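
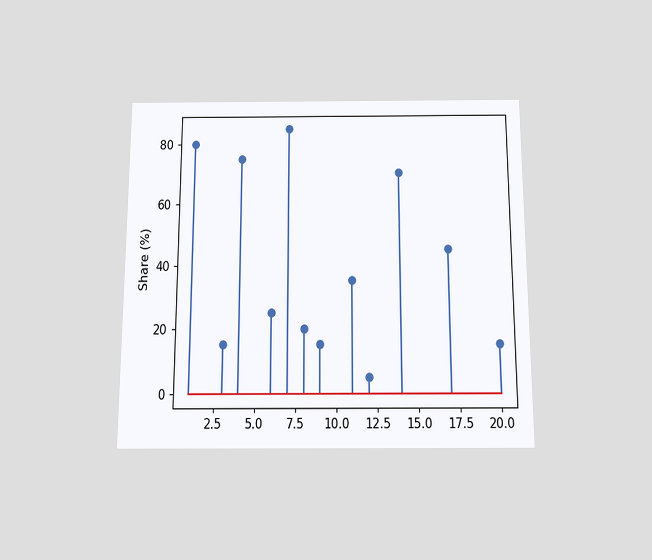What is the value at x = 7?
85%

The chart is viewed slightly from below. The stem at x=7 reaches 85%.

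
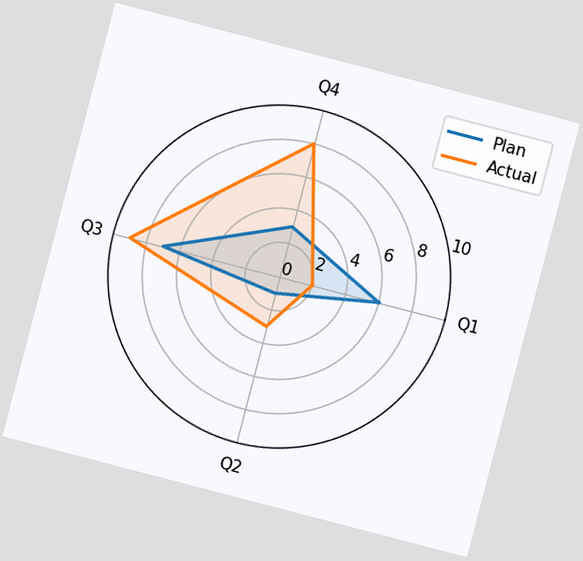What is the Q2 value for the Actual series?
3

The chart is tilted about 15° clockwise. On the Q2 axis, Actual reaches 3.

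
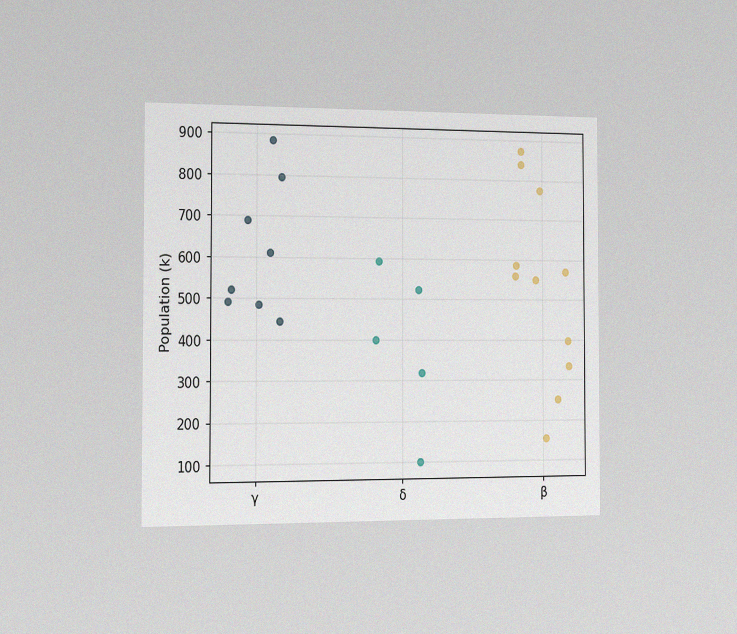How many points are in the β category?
The chart is viewed slightly from the left, with some photo noise. Counting the markers in the β column gives 11.

11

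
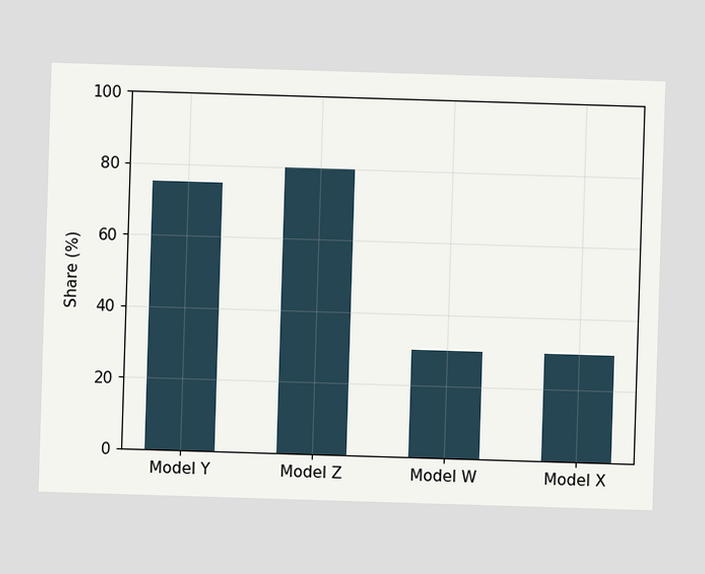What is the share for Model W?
30%

Reading along the chart's y-axis, the Model W bar reaches 30%.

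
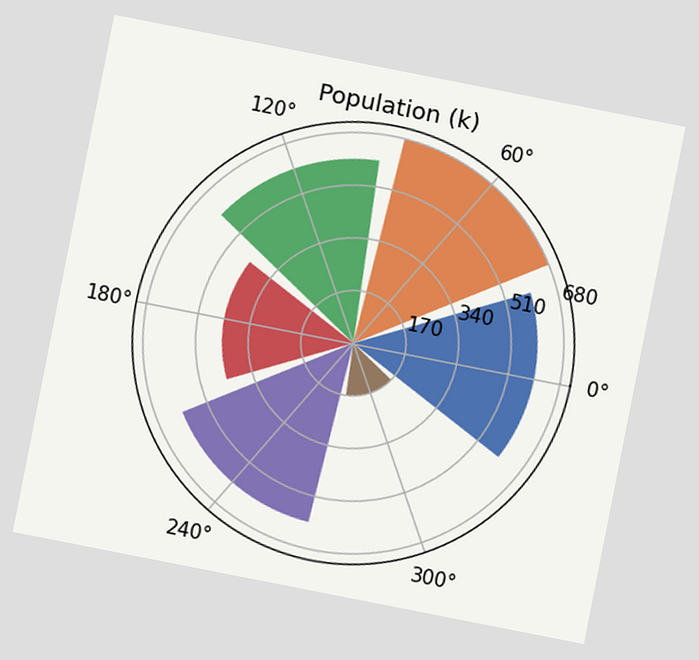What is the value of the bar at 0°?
The chart is tilted about 11° clockwise. The bar at 0° reaches 595k on the radial axis.

595k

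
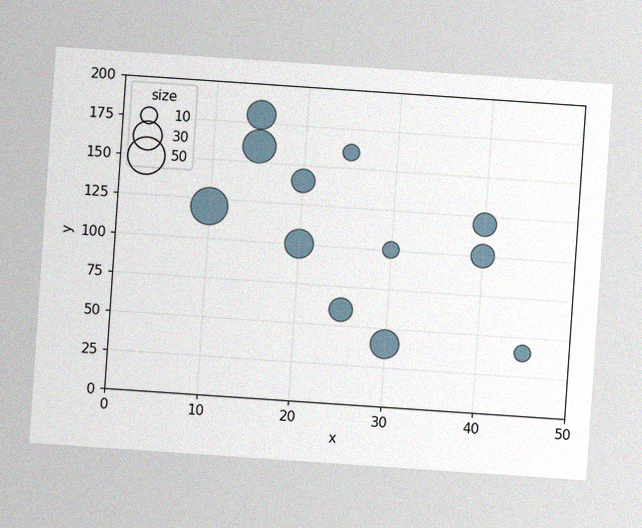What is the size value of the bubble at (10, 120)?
50

The chart is tilted about 4° clockwise, with some photo noise. Matching the bubble at (10, 120) against the size legend gives 50.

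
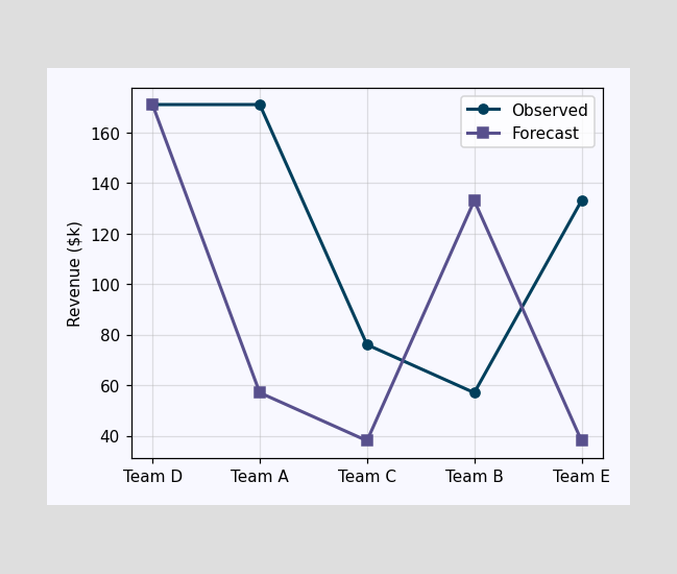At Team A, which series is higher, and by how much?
Observed, by $114k

At Team A, Observed sits above the other line by $114k.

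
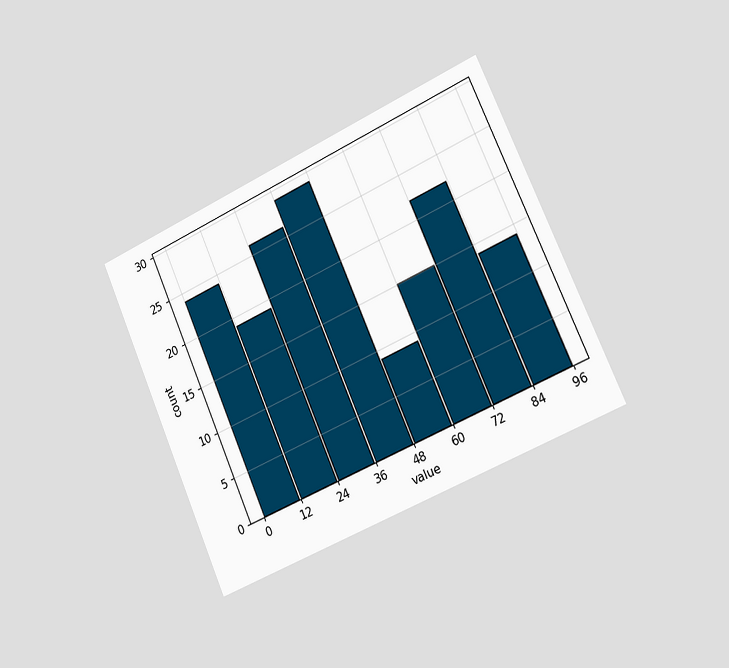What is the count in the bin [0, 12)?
The chart is tilted about 24° counter-clockwise and viewed slightly from the right. The [0, 12) bin has height 24.

24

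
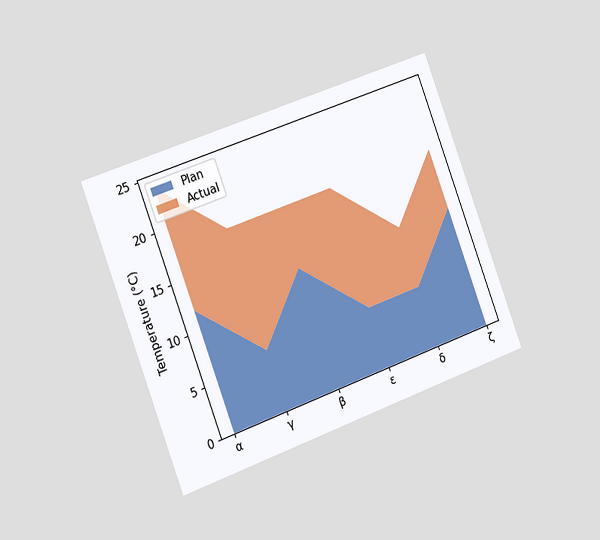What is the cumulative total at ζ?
18°C

The chart is tilted about 20° counter-clockwise and viewed slightly from the left. The stacked total at ζ reaches 18°C.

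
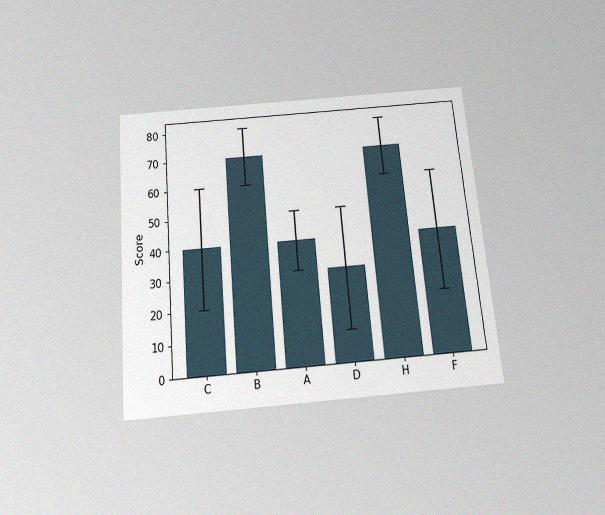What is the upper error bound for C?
The chart is tilted about 5° counter-clockwise and viewed slightly from below, with some photo noise. The C bar's upper whisker reaches 60.

60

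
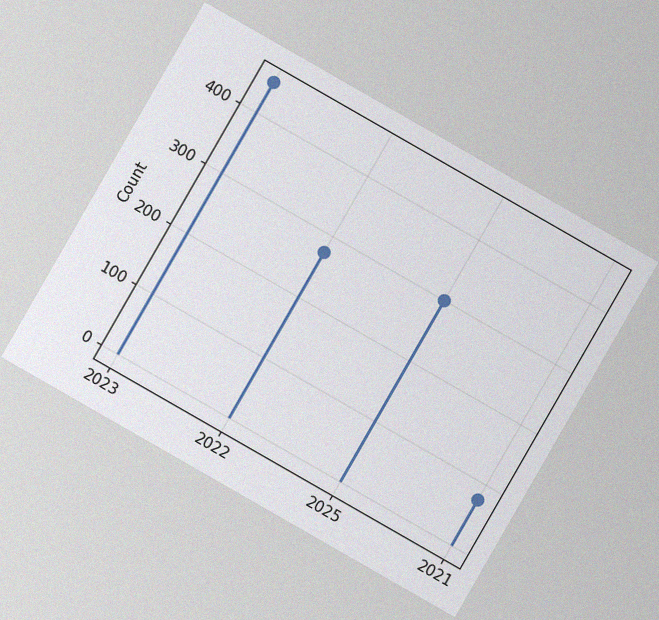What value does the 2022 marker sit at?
275

The chart is tilted about 30° clockwise, with some photo noise. The 2022 marker sits at 275.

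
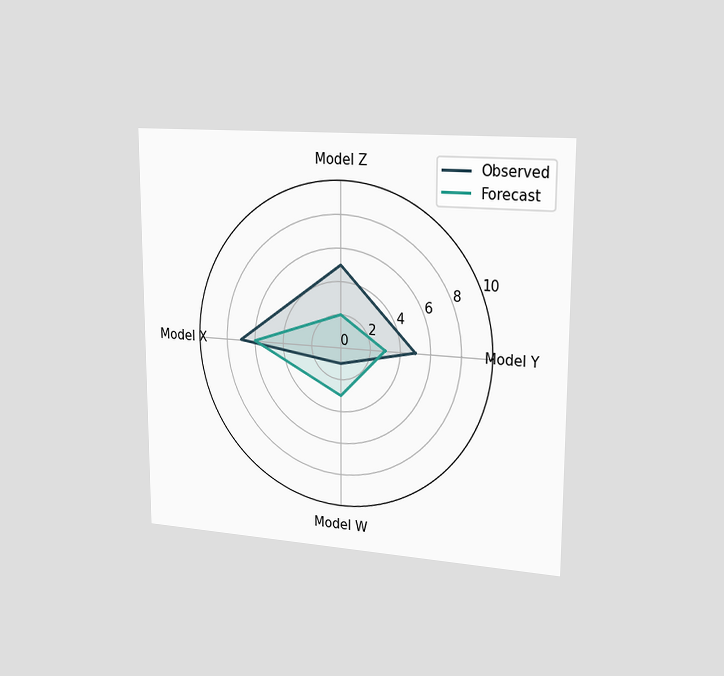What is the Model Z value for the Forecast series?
The chart is viewed slightly from the right. On the Model Z axis, Forecast reaches 2.

2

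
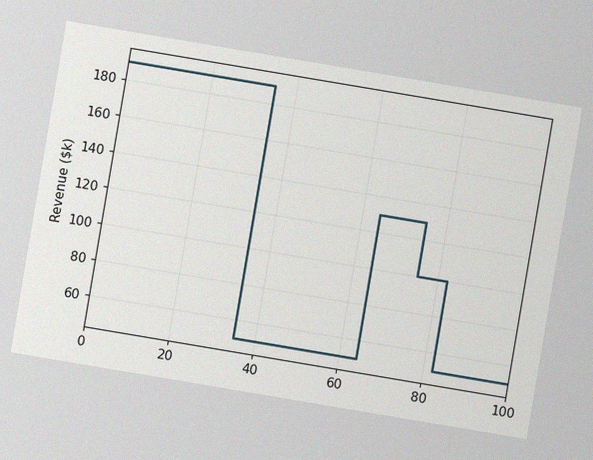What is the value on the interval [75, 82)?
$100k

The chart is tilted about 10° clockwise, with some photo noise. On [75, 82) the step sits at $100k.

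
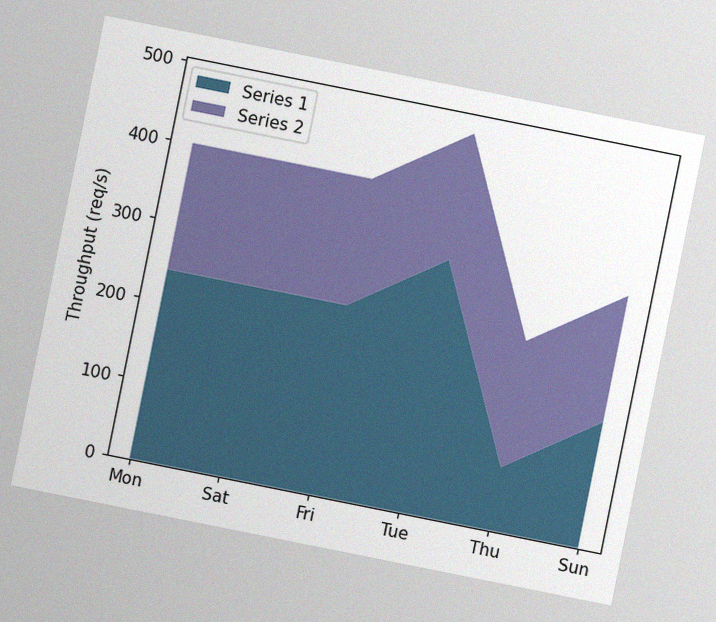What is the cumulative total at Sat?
400req/s

The chart is tilted about 11° clockwise, with some photo noise. The stacked total at Sat reaches 400req/s.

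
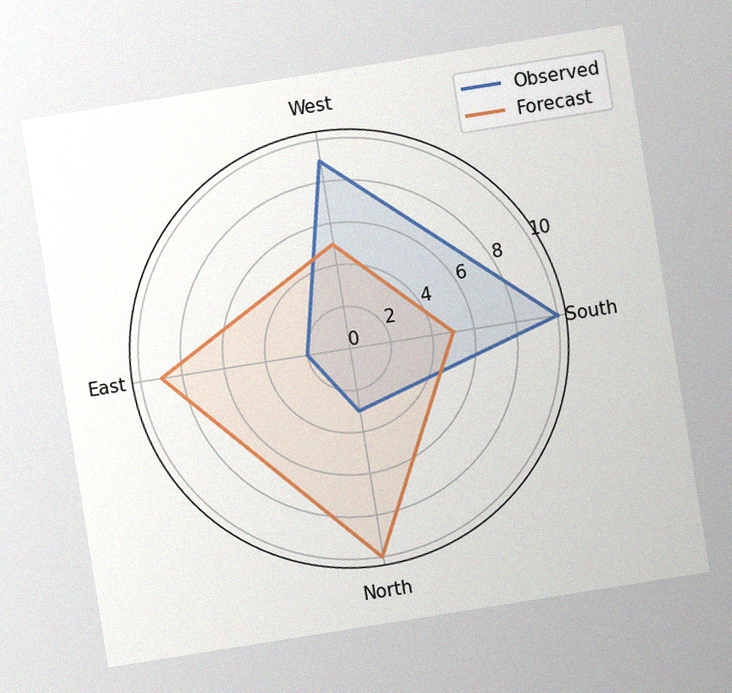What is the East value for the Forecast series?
9

The chart is tilted about 9° counter-clockwise, with some photo noise. On the East axis, Forecast reaches 9.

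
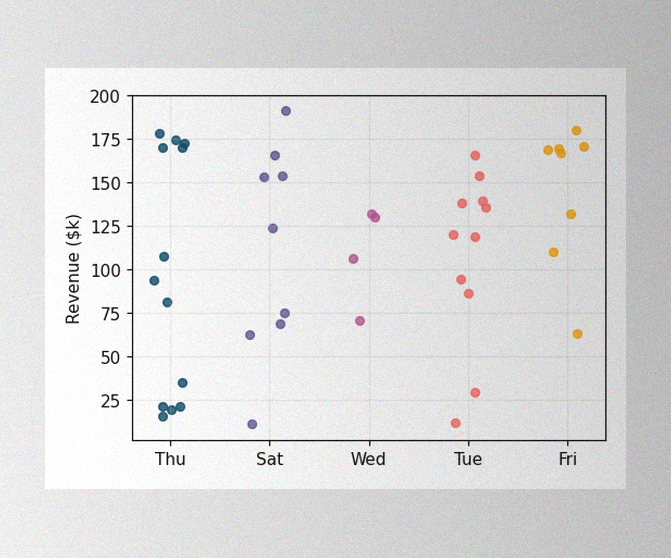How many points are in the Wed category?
The image has some photo noise and uneven lighting. Counting the markers in the Wed column gives 4.

4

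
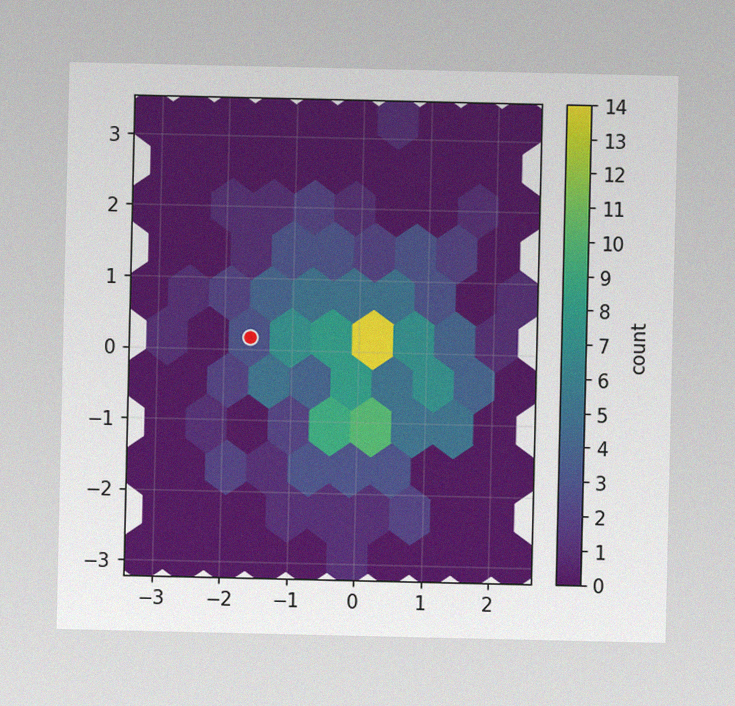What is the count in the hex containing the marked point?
The image has some photo noise and uneven lighting. The marked hex reads 3 on the colorbar.

3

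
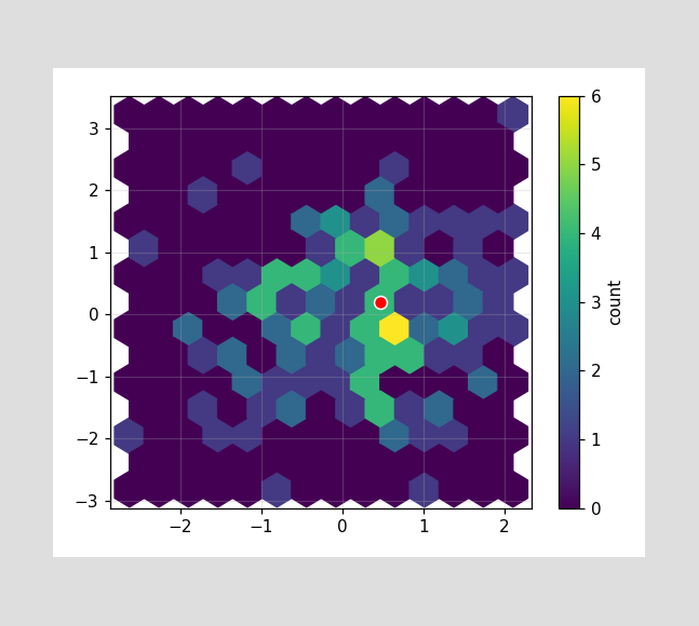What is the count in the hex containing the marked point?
The marked hex reads 4 on the colorbar.

4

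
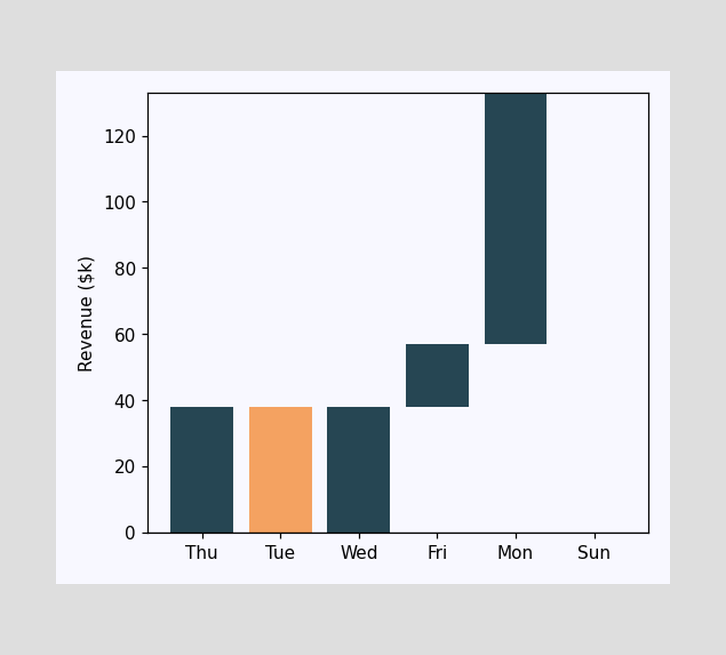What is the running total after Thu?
After Thu the running total reaches $38k.

$38k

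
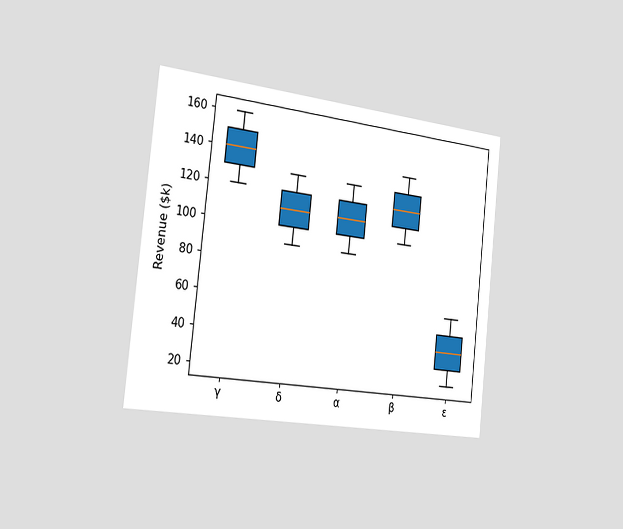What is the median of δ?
$110k

The chart is tilted about 6° clockwise and viewed slightly from the left. The median line in the δ box sits at $110k.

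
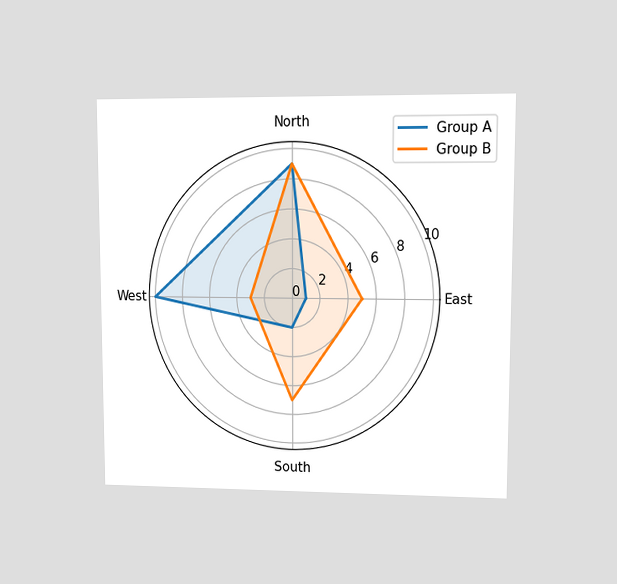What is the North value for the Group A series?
9

The chart is viewed at a slight angle. On the North axis, Group A reaches 9.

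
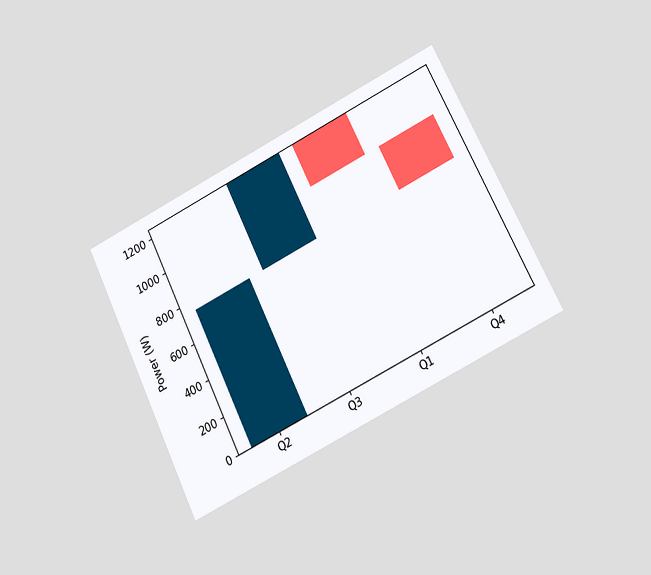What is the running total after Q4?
The chart is tilted about 26° counter-clockwise and viewed at a slight angle. After Q4 the running total reaches 750W.

750W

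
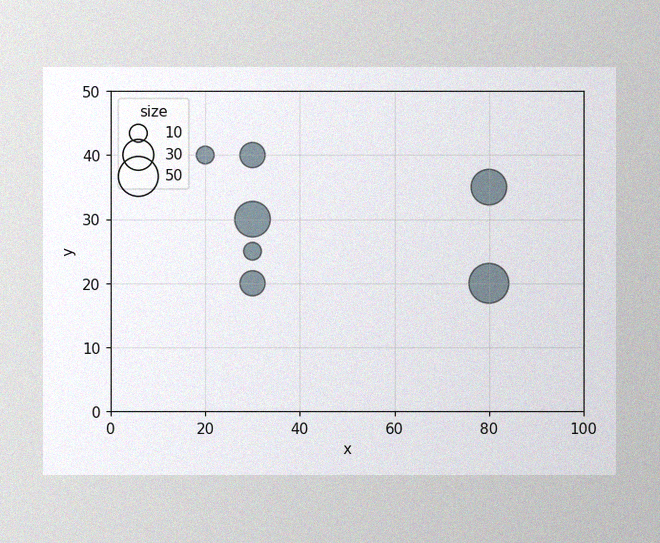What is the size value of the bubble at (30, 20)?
20

The image has some photo noise and uneven lighting. Matching the bubble at (30, 20) against the size legend gives 20.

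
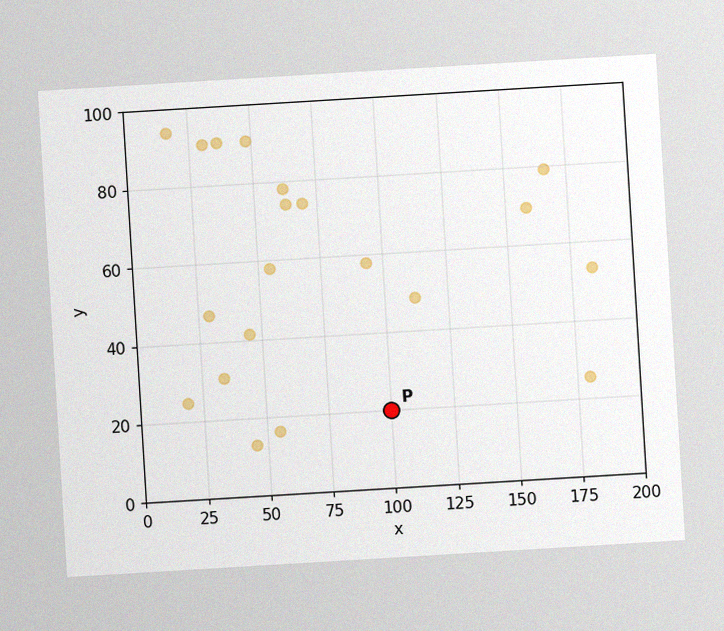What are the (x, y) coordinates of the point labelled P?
The chart is tilted about 3° counter-clockwise, with some photo noise. Following the gridlines from P to each axis, P sits at (100, 20).

(100, 20)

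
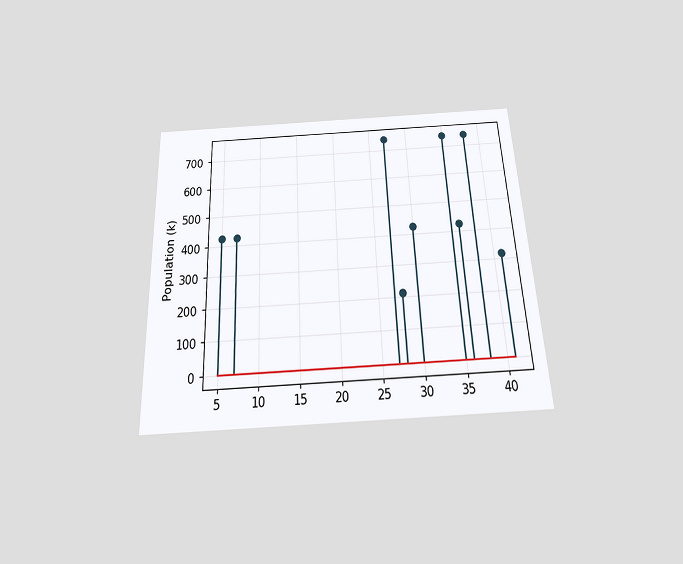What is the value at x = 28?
The chart is tilted about 3° counter-clockwise and viewed slightly from below. The stem at x=28 reaches 212k.

212k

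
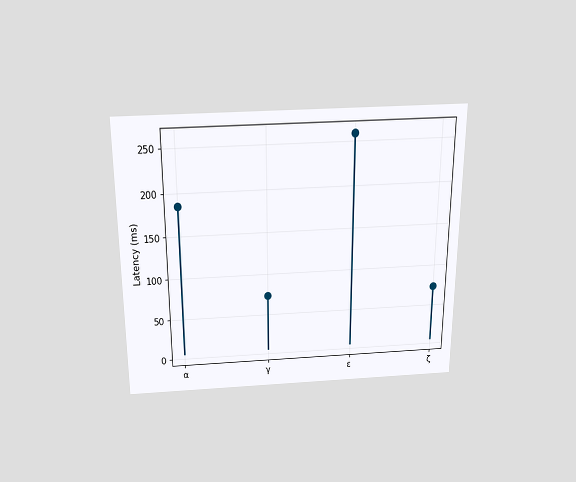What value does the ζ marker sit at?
74ms

The chart is viewed slightly from above. The ζ marker sits at 74ms.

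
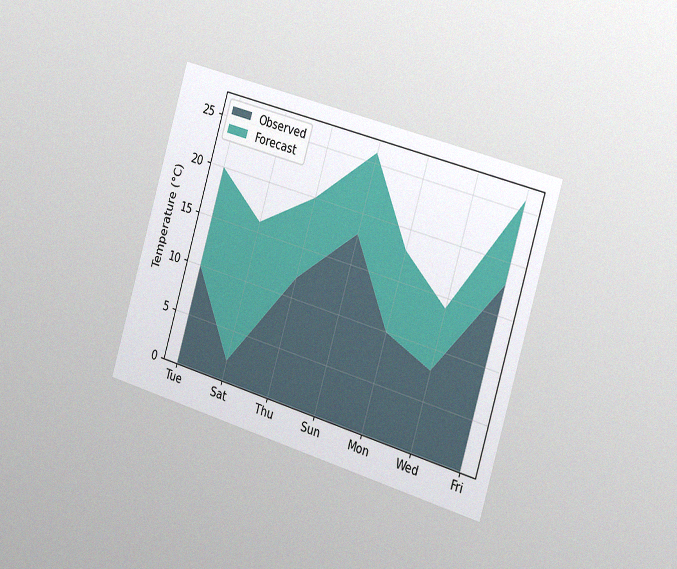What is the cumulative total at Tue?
20°C

The chart is tilted about 17° clockwise and viewed slightly from the right, with some photo noise. The stacked total at Tue reaches 20°C.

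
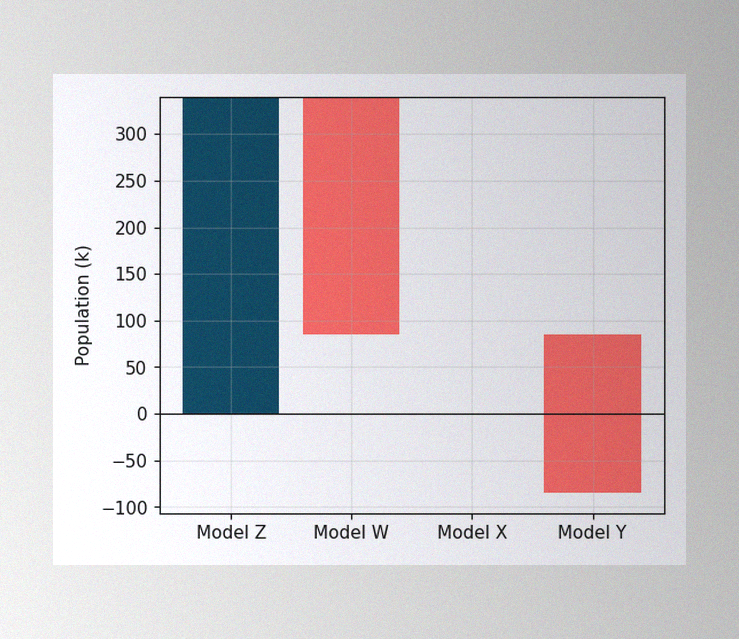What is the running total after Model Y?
The image has some photo noise and uneven lighting. After Model Y the running total reaches -85k.

-85k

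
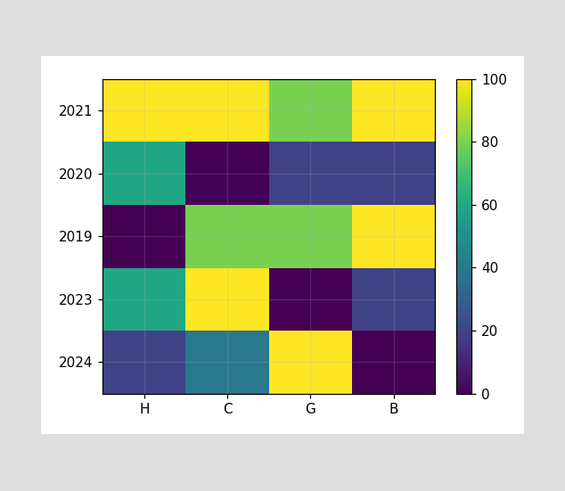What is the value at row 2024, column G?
100

Matching cell (2024, G) against the colorbar gives 100.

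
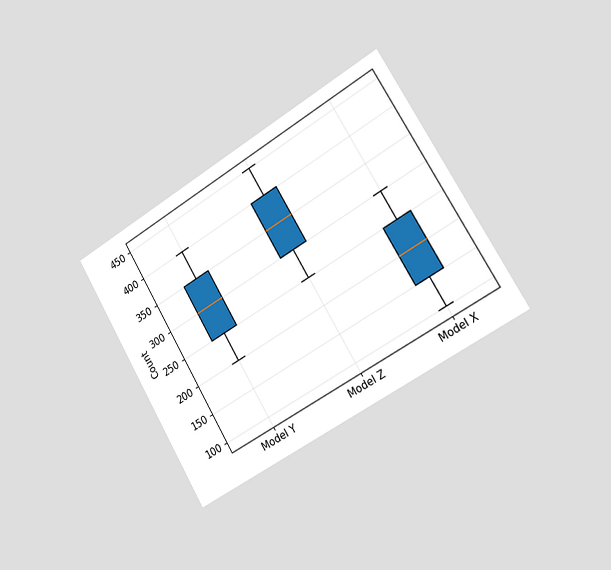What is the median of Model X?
200

The chart is tilted about 31° counter-clockwise and viewed slightly from the right. The median line in the Model X box sits at 200.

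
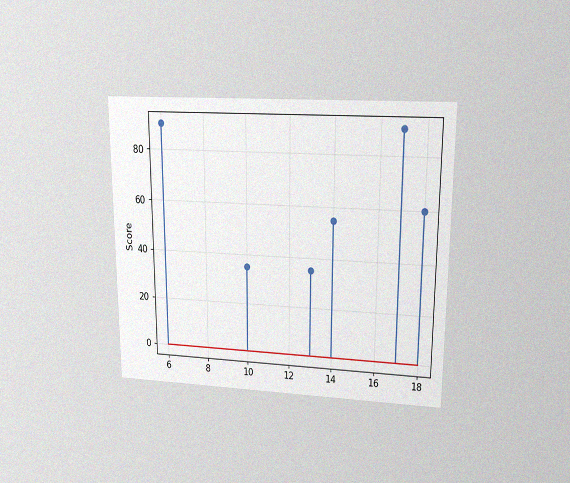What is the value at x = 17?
The chart is viewed at a slight angle, with some photo noise. The stem at x=17 reaches 90.

90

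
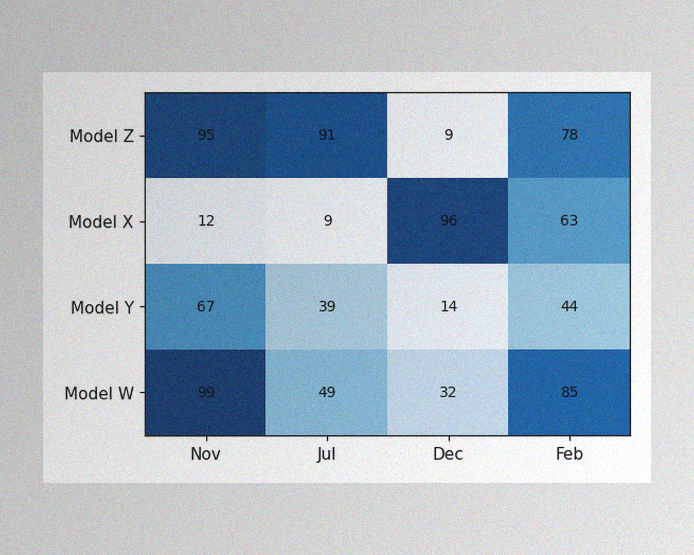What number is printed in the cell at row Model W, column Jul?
49

The image has some photo noise and uneven lighting. The (Model W, Jul) cell reads 49.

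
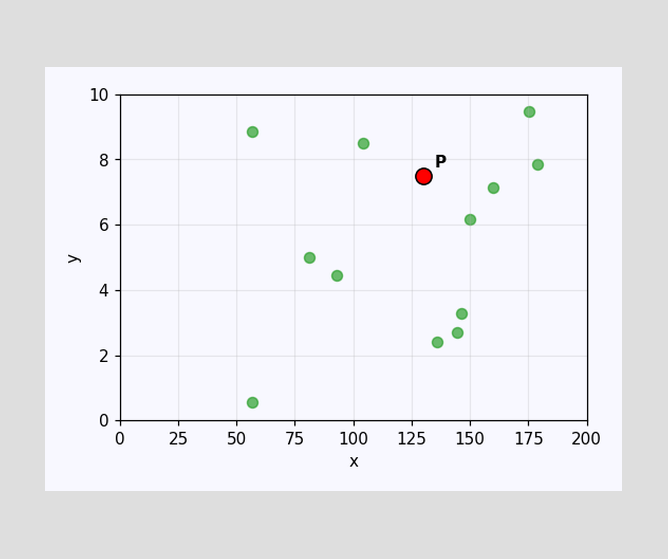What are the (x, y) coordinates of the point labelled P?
(130, 7.5)

Following the gridlines from P to each axis, P sits at (130, 7.5).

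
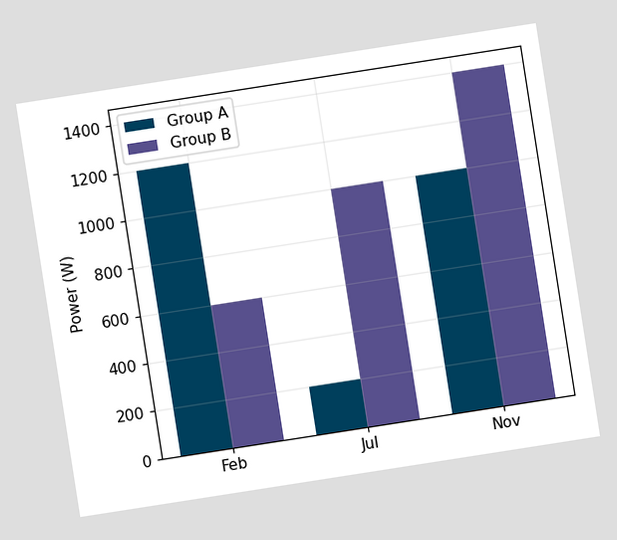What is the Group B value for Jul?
1000W

The chart is tilted about 9° counter-clockwise. The Group B bar at Jul reaches 1000W on the y-axis.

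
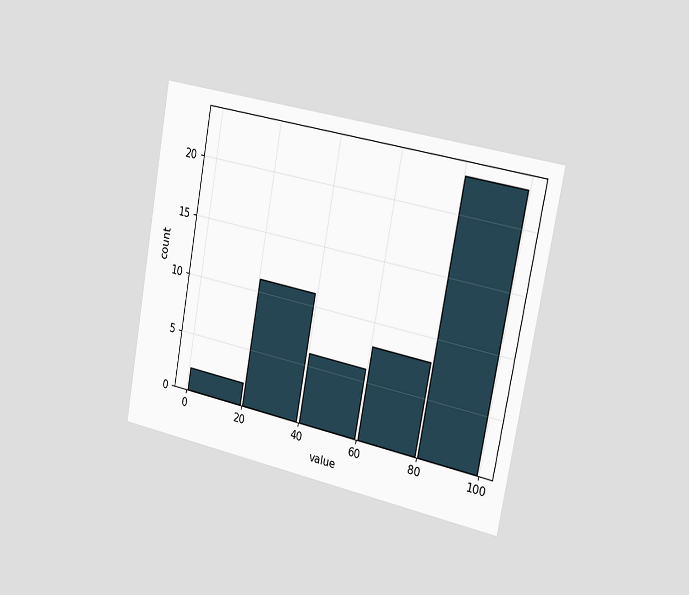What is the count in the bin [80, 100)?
The chart is tilted about 10° clockwise and viewed slightly from the right. The [80, 100) bin has height 23.

23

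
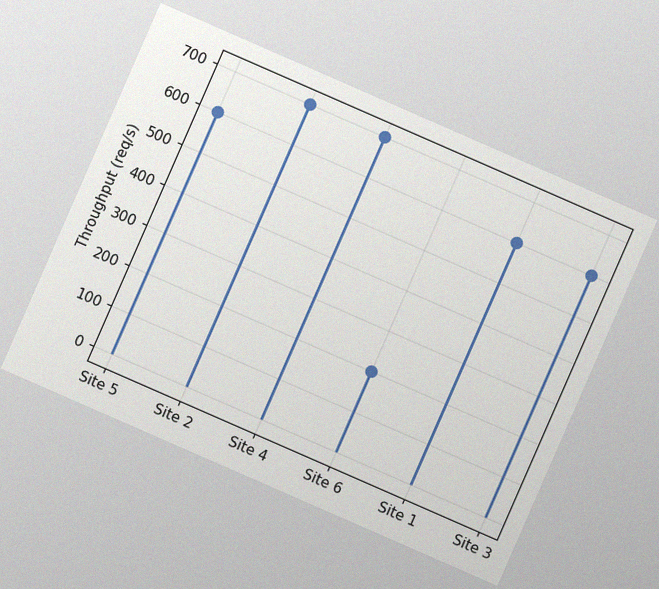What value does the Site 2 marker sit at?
700req/s

The chart is tilted about 24° clockwise, with some photo noise. The Site 2 marker sits at 700req/s.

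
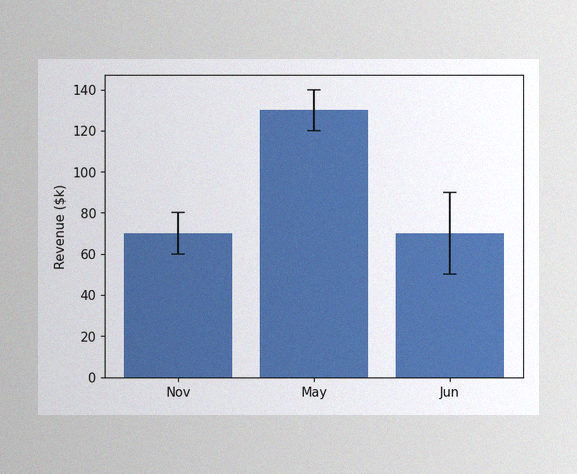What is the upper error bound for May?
The image has some photo noise and uneven lighting. The May bar's upper whisker reaches $140k.

$140k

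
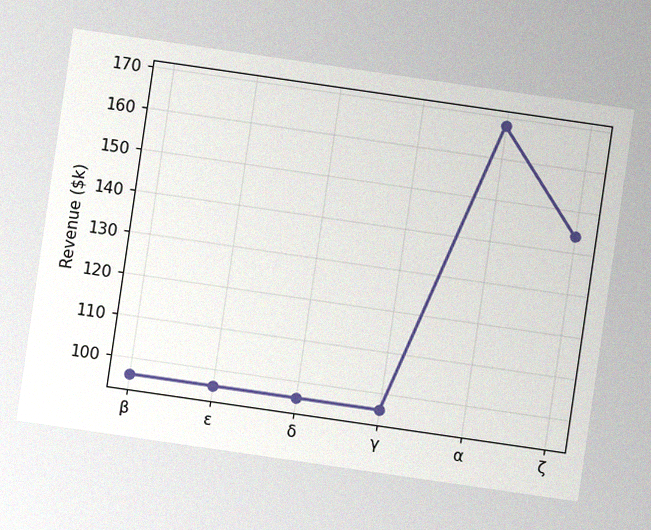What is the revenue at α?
$168k

The chart is tilted about 8° clockwise, with some photo noise. At α, the line is at $168k.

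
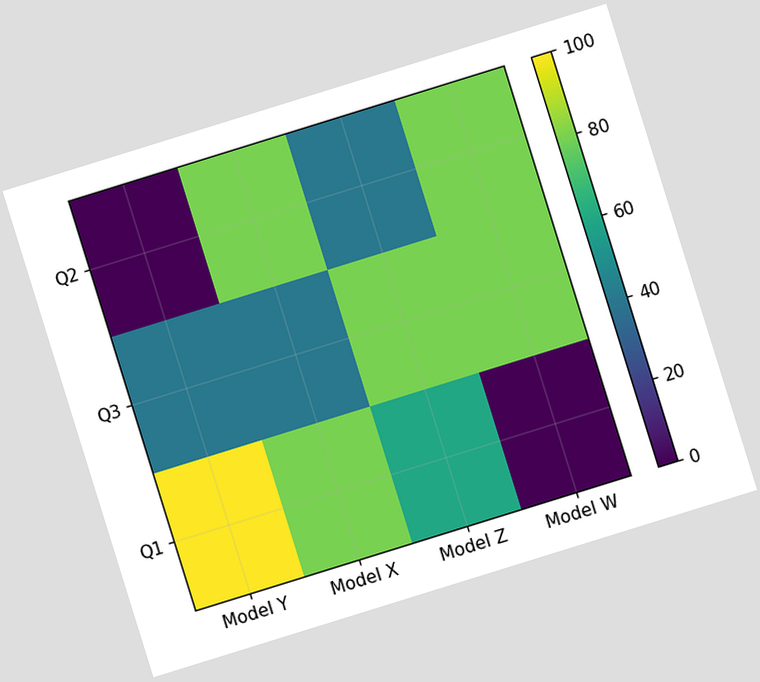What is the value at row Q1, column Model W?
The chart is tilted about 17° counter-clockwise. Matching cell (Q1, Model W) against the colorbar gives 0.

0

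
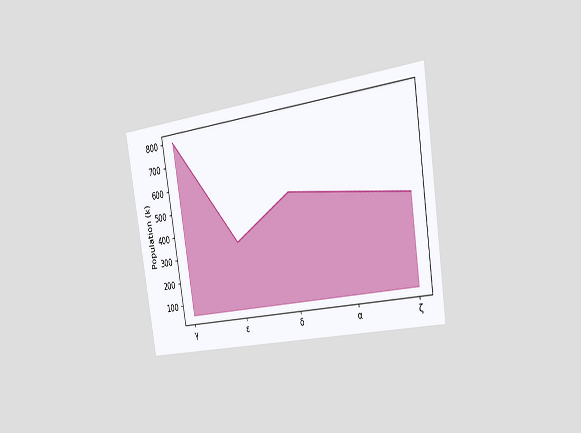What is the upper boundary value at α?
The chart is tilted about 9° counter-clockwise and viewed slightly from the right. At α the upper boundary is at 462k.

462k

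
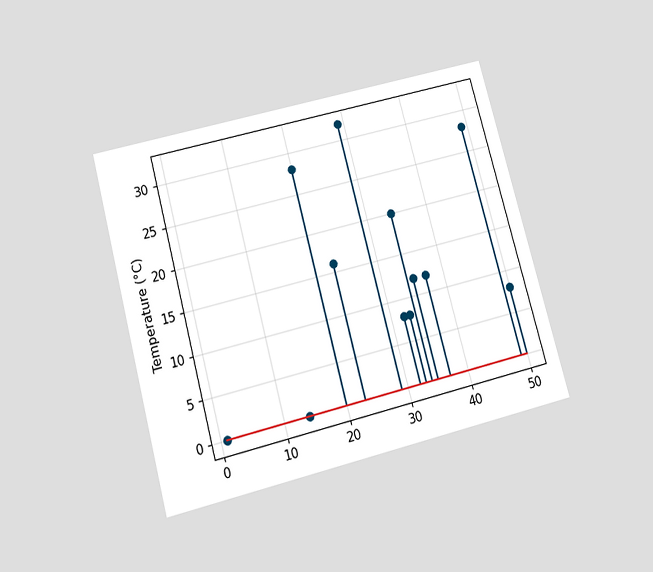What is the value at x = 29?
32°C

The chart is tilted about 15° counter-clockwise and viewed slightly from below. The stem at x=29 reaches 32°C.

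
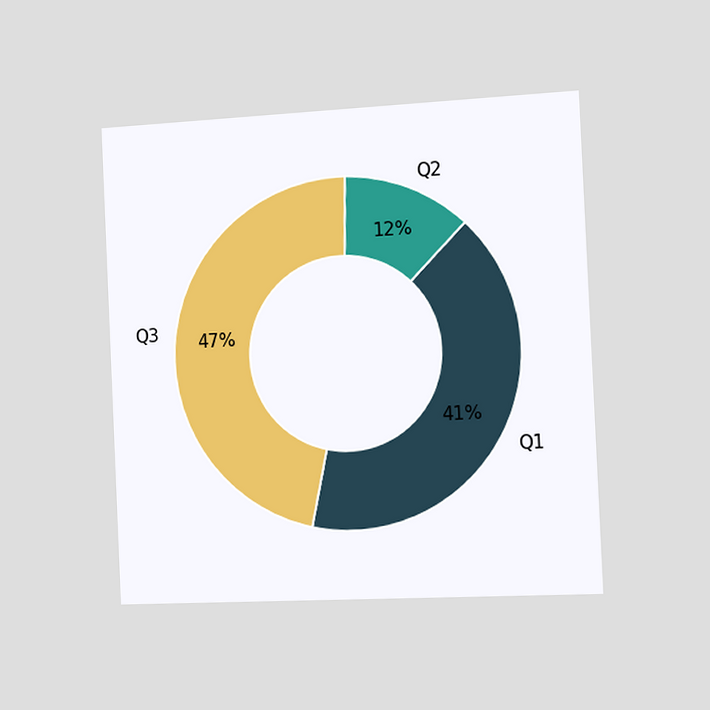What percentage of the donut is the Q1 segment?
41%

The chart is tilted about 3° counter-clockwise and viewed slightly from the right. The Q1 segment takes up 41% of the ring.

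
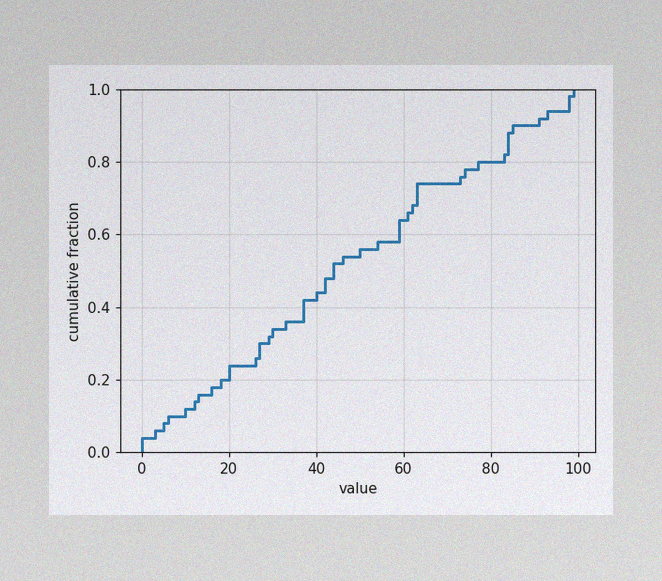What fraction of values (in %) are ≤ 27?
30%

The image has some photo noise and uneven lighting. At x=27 the ECDF step is at 30%.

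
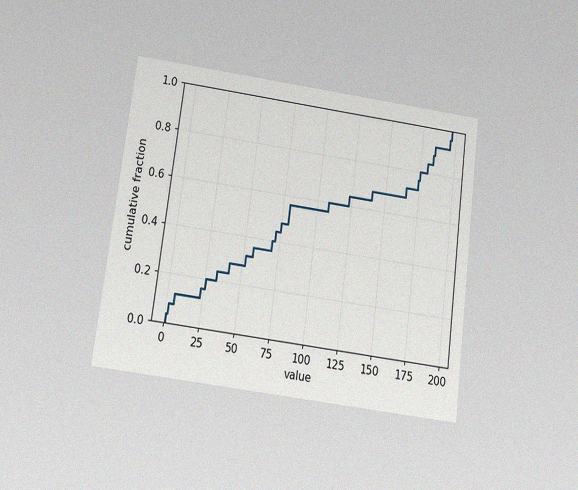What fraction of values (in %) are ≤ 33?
The chart is tilted about 7° clockwise and viewed slightly from below, with some photo noise. At x=33 the ECDF step is at 24%.

24%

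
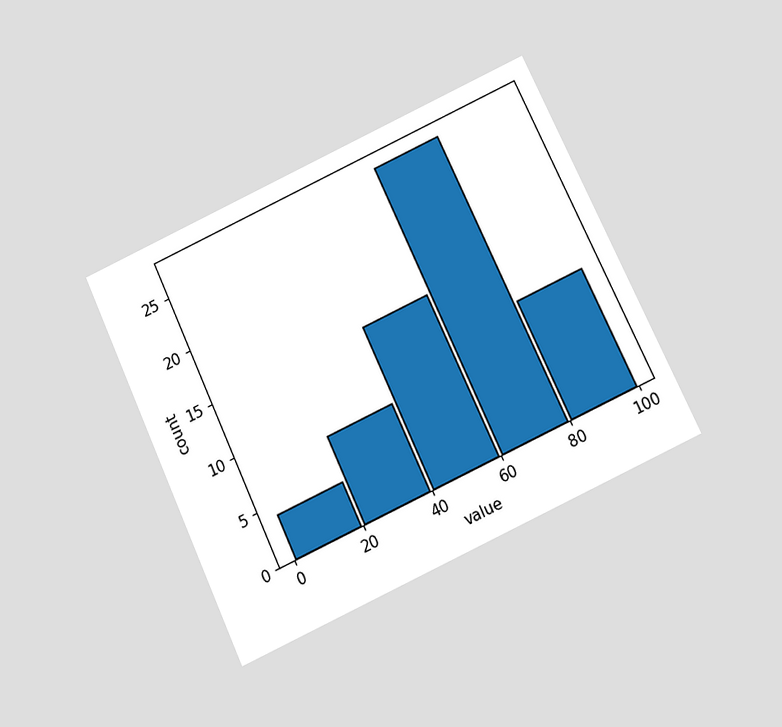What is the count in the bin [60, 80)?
27

The chart is tilted about 25° counter-clockwise and viewed slightly from below. The [60, 80) bin has height 27.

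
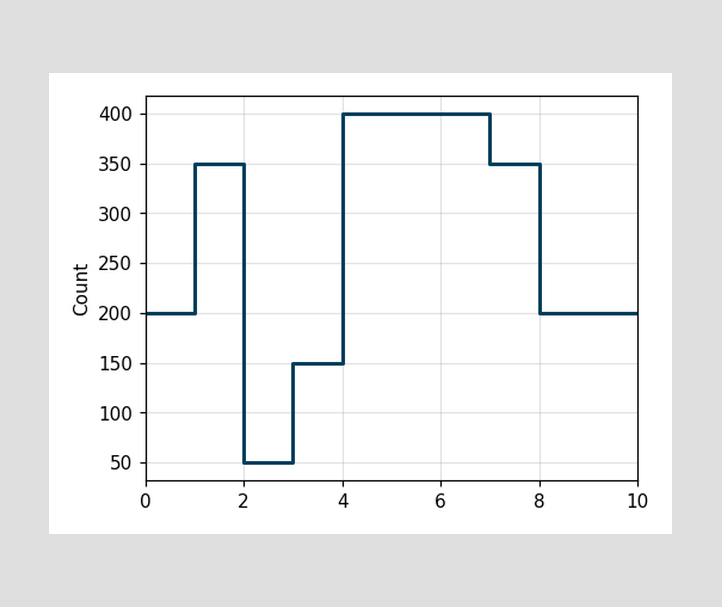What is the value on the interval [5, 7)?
On [5, 7) the step sits at 400.

400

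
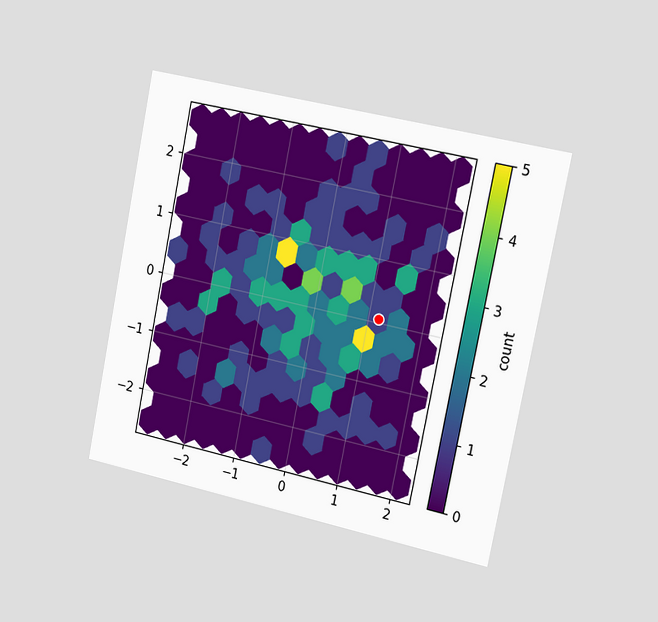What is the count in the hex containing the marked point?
The chart is tilted about 11° clockwise and viewed slightly from the right. The marked hex reads 1 on the colorbar.

1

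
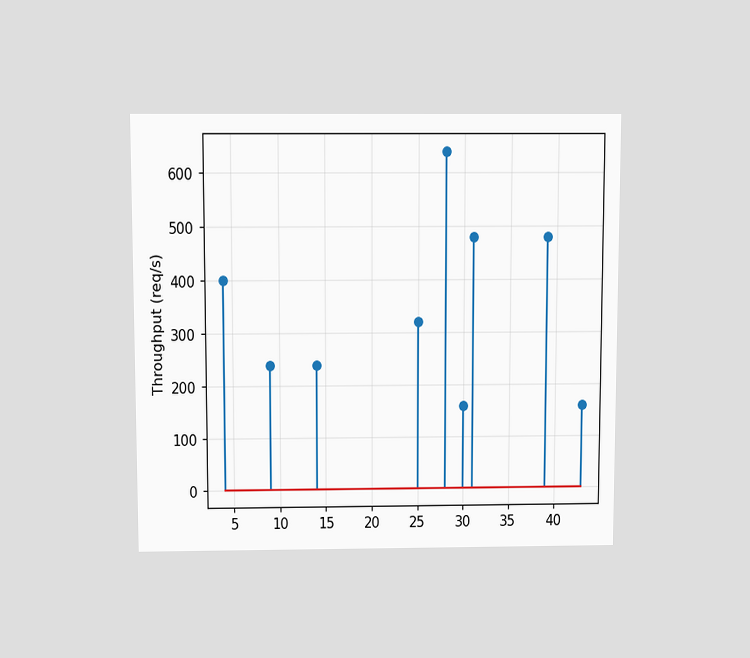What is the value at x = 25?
320req/s

The chart is viewed slightly from above. The stem at x=25 reaches 320req/s.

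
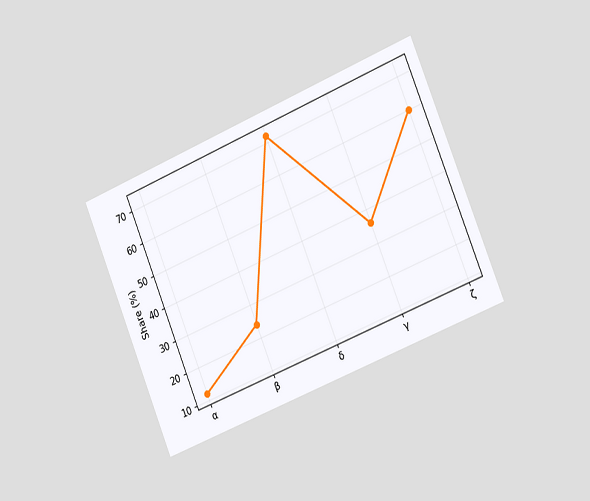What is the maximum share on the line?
72%

The chart is tilted about 22° counter-clockwise and viewed slightly from the right. The highest point is at δ, and reading across to the y-axis gives 72%.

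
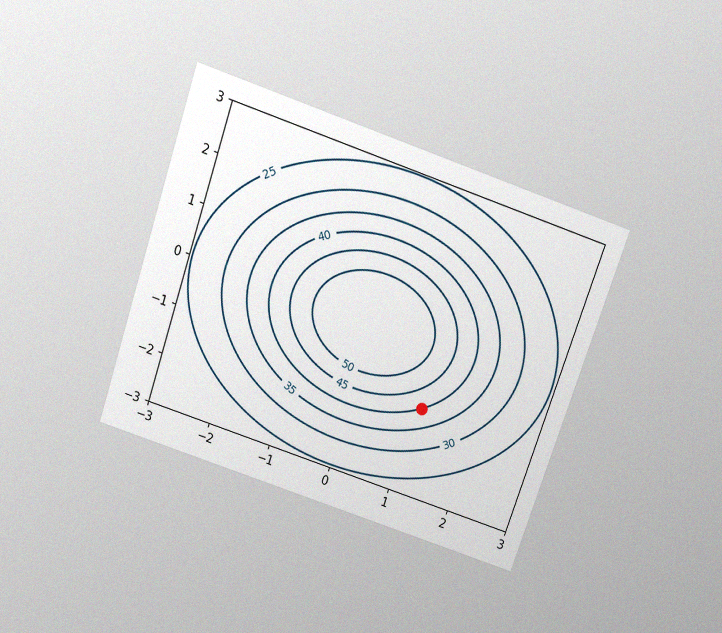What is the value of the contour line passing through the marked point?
40

The chart is tilted about 19° clockwise and viewed slightly from above, with some photo noise. The marked point sits on the contour labelled 40.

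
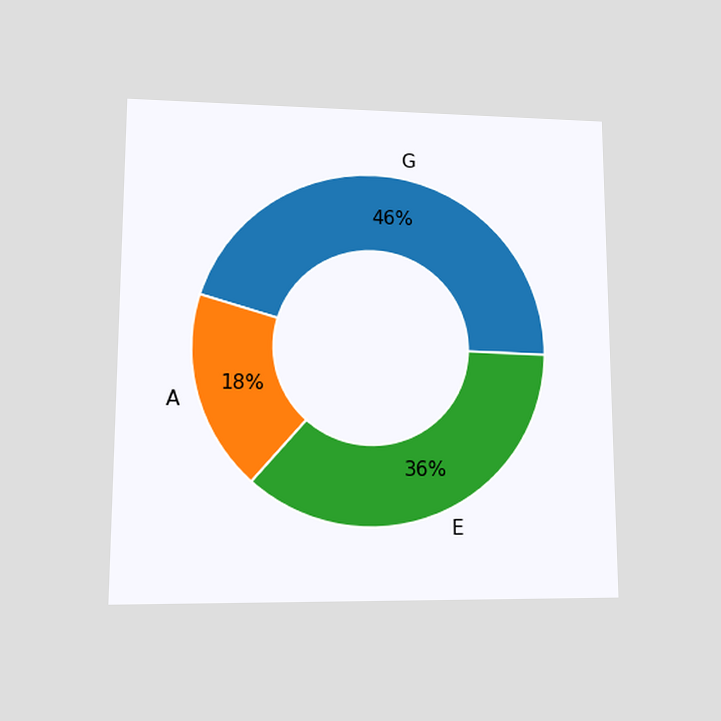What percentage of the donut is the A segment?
The chart is viewed at a slight angle. The A segment takes up 18% of the ring.

18%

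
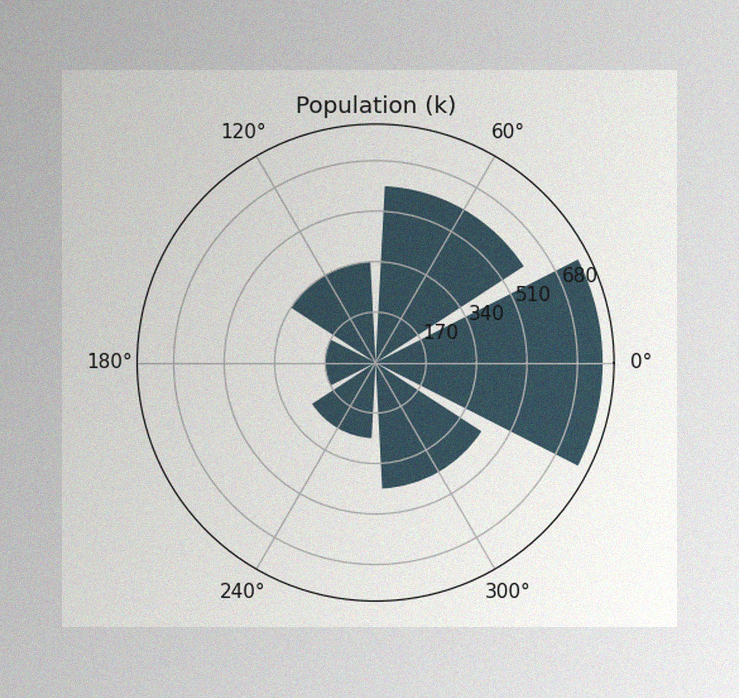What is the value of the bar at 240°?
255k

The image has some photo noise and uneven lighting. The bar at 240° reaches 255k on the radial axis.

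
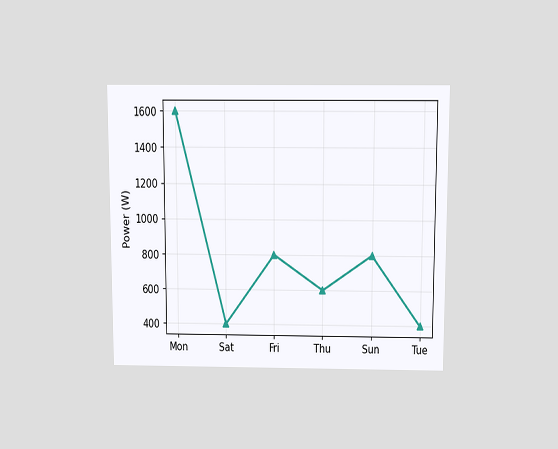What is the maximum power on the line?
The chart is viewed slightly from above. The highest point is at Mon, and reading across to the y-axis gives 1600W.

1600W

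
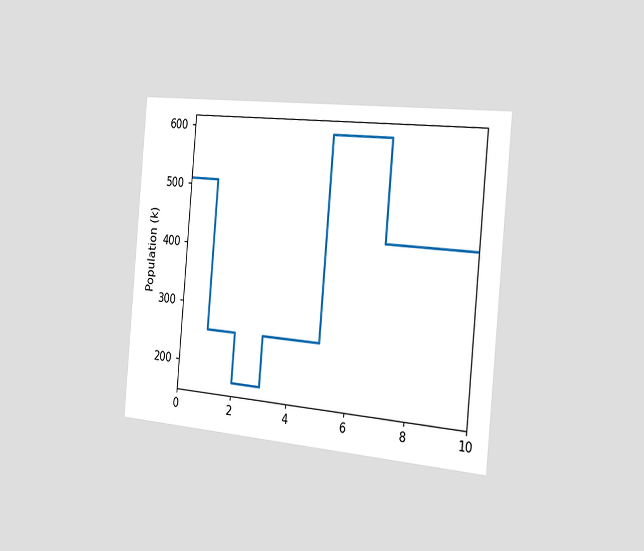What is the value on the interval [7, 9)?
425k

The chart is tilted about 5° clockwise and viewed slightly from the right. On [7, 9) the step sits at 425k.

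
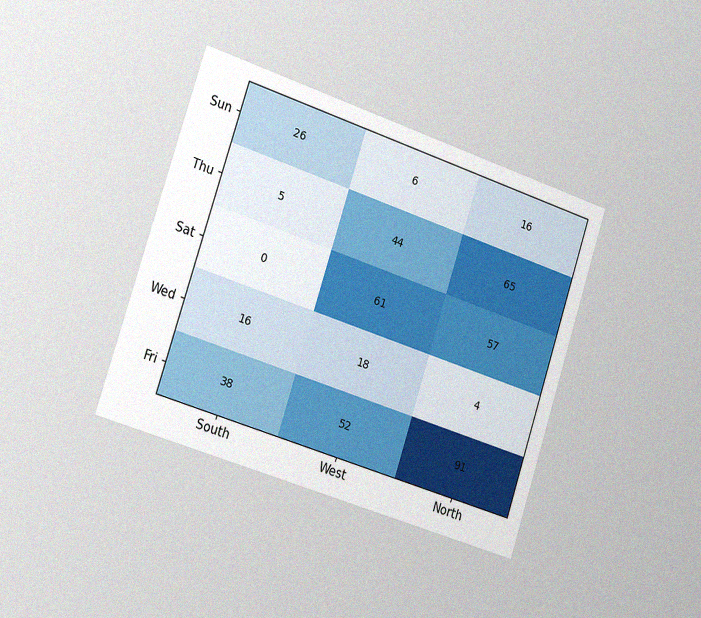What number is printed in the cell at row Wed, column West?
18

The chart is tilted about 18° clockwise and viewed slightly from the left, with some photo noise. The (Wed, West) cell reads 18.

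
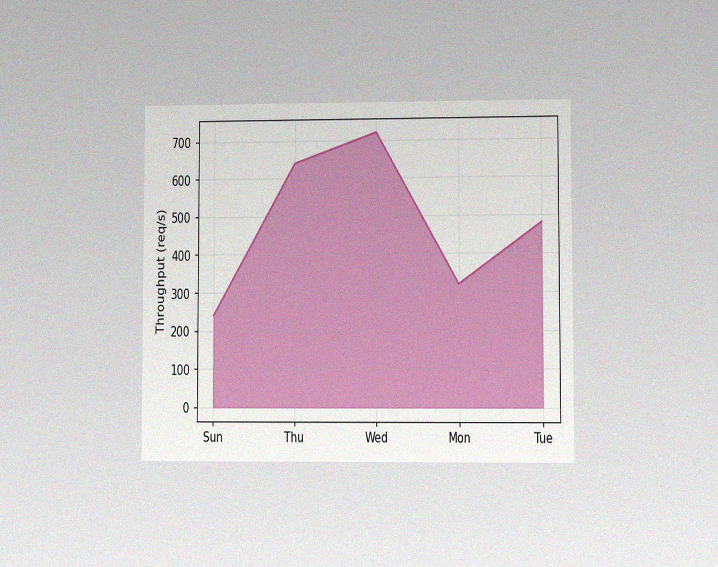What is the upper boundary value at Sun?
The chart is viewed at a slight angle, with some photo noise. At Sun the upper boundary is at 240req/s.

240req/s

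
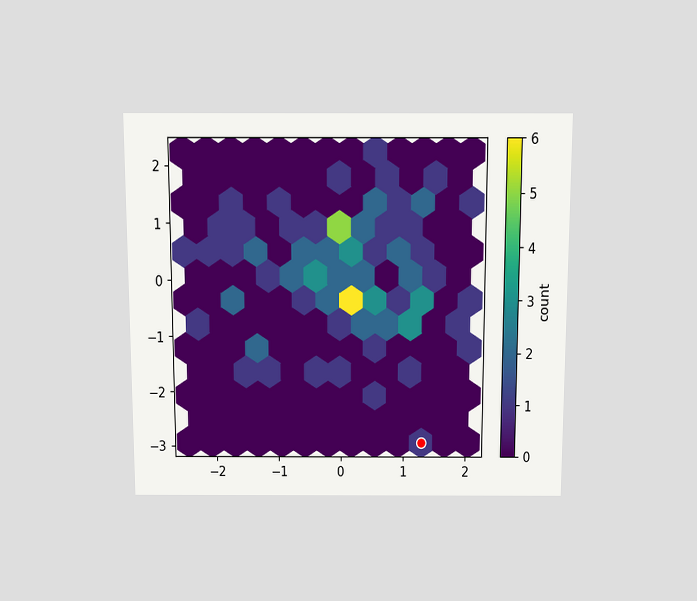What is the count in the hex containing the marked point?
1

The chart is viewed slightly from above. The marked hex reads 1 on the colorbar.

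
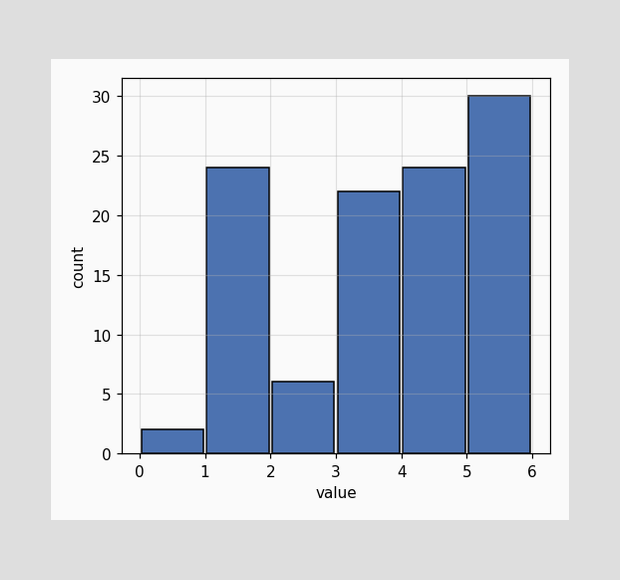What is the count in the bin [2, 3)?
The [2, 3) bin has height 6.

6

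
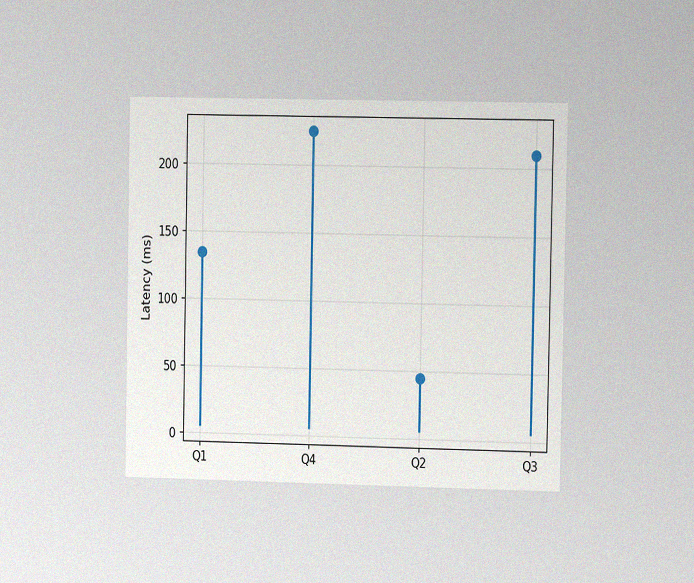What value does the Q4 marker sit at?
225ms

The chart is viewed at a slight angle, with some photo noise. The Q4 marker sits at 225ms.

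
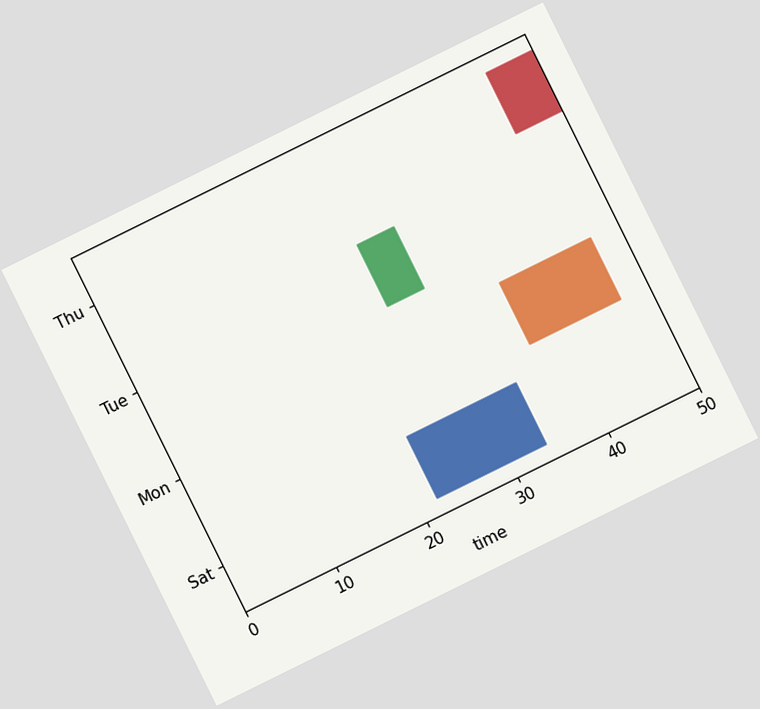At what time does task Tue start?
The chart is tilted about 26° counter-clockwise. The Tue bar begins at t=26.

26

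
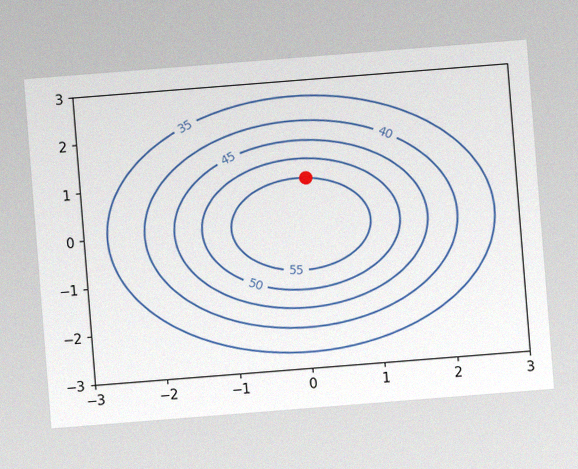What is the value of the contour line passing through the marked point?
55

The chart is tilted about 5° counter-clockwise, with some photo noise. The marked point sits on the contour labelled 55.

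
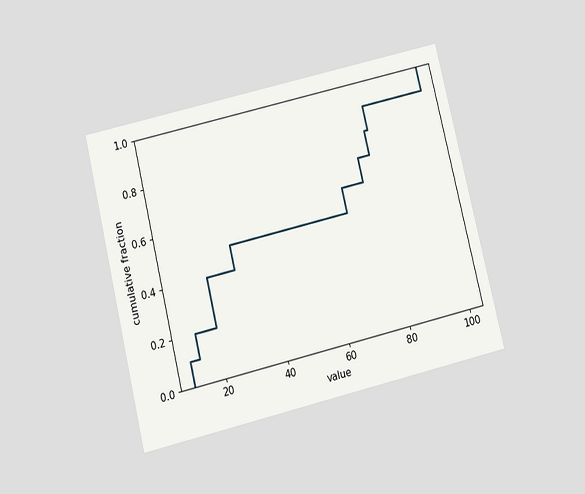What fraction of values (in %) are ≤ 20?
40%

The chart is tilted about 14° counter-clockwise and viewed slightly from below. At x=20 the ECDF step is at 40%.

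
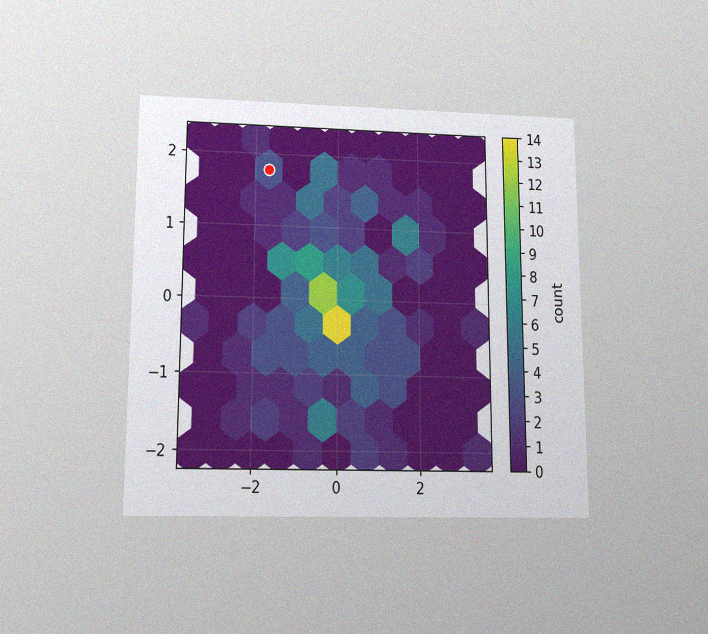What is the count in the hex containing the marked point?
3

The chart is viewed slightly from below, with some photo noise. The marked hex reads 3 on the colorbar.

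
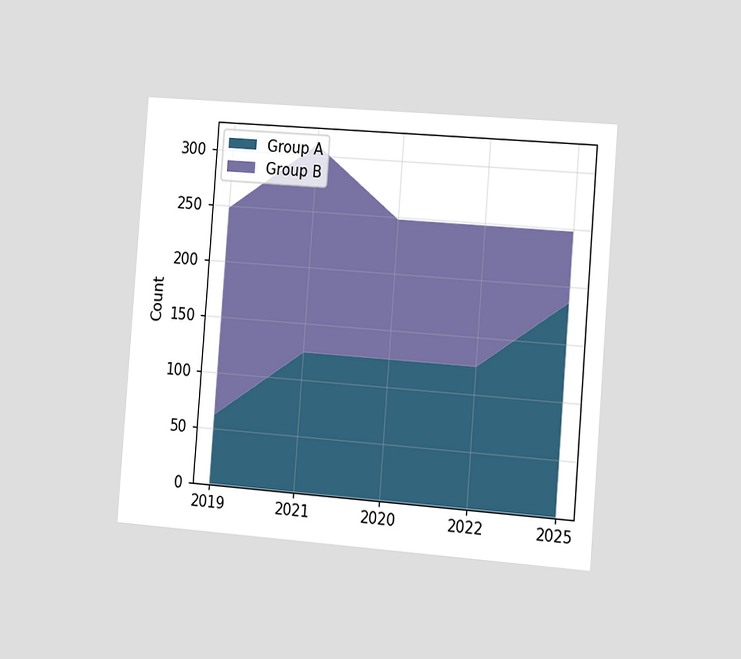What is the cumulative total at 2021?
310

The chart is tilted about 4° clockwise and viewed slightly from the right. The stacked total at 2021 reaches 310.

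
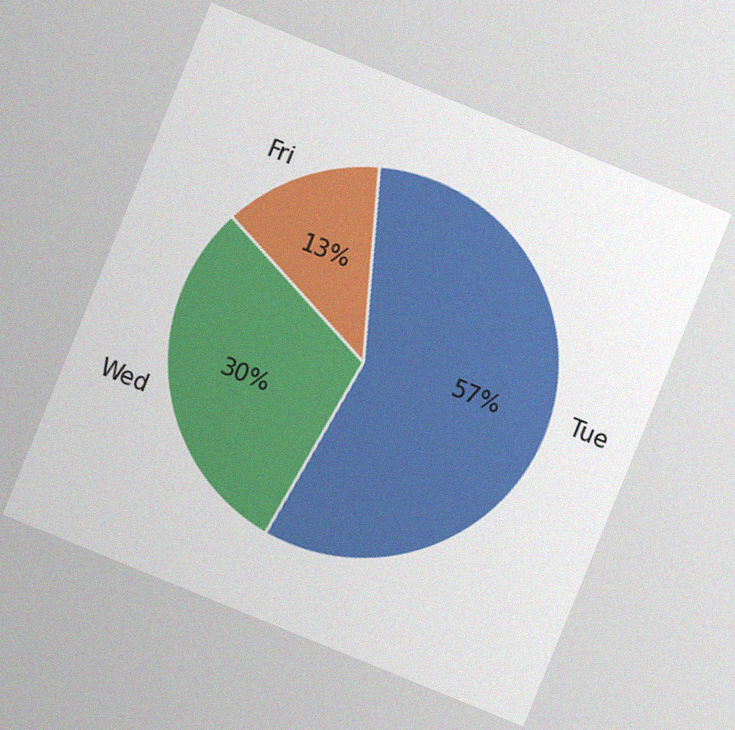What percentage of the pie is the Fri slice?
The chart is tilted about 22° clockwise, with some photo noise. The Fri slice takes up 13% of the pie.

13%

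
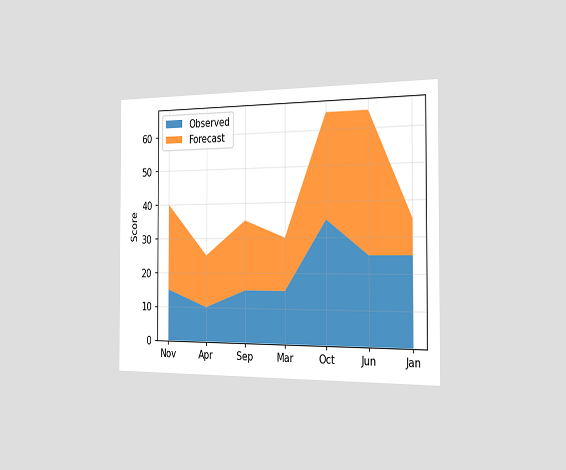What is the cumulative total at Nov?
40

The chart is viewed slightly from the right. The stacked total at Nov reaches 40.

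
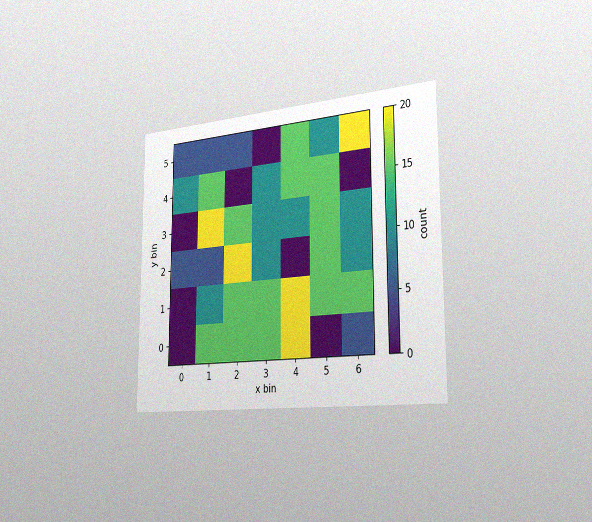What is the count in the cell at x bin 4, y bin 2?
0

The chart is viewed slightly from the right, with some photo noise. Matching the cell (4, 2) against the colorbar gives 0.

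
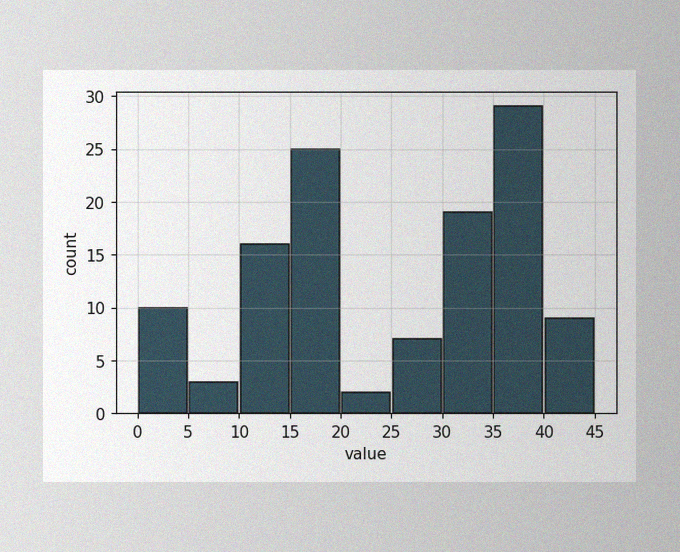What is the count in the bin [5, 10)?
3

The image has some photo noise and uneven lighting. The [5, 10) bin has height 3.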